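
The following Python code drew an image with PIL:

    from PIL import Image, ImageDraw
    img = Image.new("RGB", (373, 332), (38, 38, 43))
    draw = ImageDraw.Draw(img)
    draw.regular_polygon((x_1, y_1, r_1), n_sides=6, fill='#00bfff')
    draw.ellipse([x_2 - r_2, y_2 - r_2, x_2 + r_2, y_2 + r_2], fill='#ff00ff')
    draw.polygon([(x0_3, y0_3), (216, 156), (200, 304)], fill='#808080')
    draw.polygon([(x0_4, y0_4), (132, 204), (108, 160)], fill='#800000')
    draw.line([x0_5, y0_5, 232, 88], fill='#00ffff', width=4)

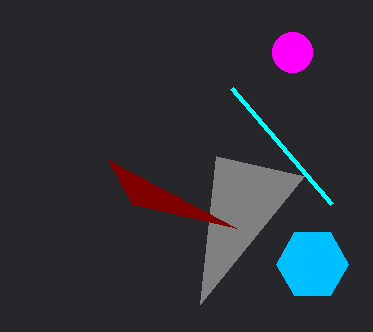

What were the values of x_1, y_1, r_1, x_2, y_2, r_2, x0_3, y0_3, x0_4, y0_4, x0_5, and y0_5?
x_1 = 312, y_1 = 264, r_1 = 36, x_2 = 292, y_2 = 52, r_2 = 20, x0_3 = 304, y0_3 = 176, x0_4 = 236, y0_4 = 228, x0_5 = 332, y0_5 = 204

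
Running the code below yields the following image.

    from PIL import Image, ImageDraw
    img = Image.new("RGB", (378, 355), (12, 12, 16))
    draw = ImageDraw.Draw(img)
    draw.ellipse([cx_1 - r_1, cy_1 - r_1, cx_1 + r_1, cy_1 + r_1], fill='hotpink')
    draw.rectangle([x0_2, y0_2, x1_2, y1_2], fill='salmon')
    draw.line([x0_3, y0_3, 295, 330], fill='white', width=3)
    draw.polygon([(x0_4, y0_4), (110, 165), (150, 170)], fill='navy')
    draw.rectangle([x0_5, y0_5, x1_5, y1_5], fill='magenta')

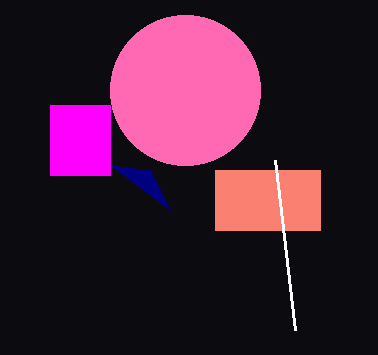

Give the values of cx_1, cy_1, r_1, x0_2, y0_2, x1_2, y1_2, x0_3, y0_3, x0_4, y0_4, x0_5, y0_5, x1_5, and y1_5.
cx_1 = 185; cy_1 = 90; r_1 = 75; x0_2 = 215; y0_2 = 170; x1_2 = 320; y1_2 = 230; x0_3 = 275; y0_3 = 160; x0_4 = 170; y0_4 = 210; x0_5 = 50; y0_5 = 105; x1_5 = 110; y1_5 = 175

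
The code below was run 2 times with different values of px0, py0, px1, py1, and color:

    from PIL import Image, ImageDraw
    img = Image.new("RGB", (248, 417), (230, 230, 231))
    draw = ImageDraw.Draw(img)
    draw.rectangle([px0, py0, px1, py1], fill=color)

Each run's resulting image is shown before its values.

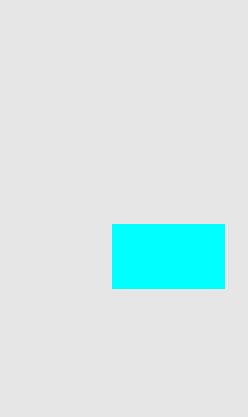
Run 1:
px0 = 112, py0 = 224, px1 = 224, py1 = 288, color = 'cyan'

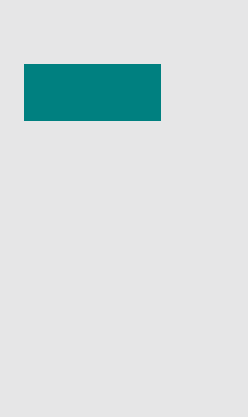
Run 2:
px0 = 24; py0 = 64; px1 = 160; py1 = 120; color = 'teal'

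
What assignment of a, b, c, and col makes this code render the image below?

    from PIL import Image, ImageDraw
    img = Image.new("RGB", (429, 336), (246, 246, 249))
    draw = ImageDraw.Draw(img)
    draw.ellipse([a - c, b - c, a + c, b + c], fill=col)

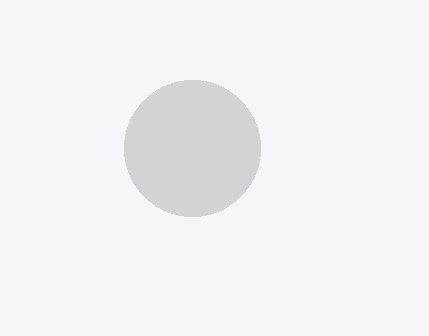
a = 192; b = 148; c = 68; col = 'lightgray'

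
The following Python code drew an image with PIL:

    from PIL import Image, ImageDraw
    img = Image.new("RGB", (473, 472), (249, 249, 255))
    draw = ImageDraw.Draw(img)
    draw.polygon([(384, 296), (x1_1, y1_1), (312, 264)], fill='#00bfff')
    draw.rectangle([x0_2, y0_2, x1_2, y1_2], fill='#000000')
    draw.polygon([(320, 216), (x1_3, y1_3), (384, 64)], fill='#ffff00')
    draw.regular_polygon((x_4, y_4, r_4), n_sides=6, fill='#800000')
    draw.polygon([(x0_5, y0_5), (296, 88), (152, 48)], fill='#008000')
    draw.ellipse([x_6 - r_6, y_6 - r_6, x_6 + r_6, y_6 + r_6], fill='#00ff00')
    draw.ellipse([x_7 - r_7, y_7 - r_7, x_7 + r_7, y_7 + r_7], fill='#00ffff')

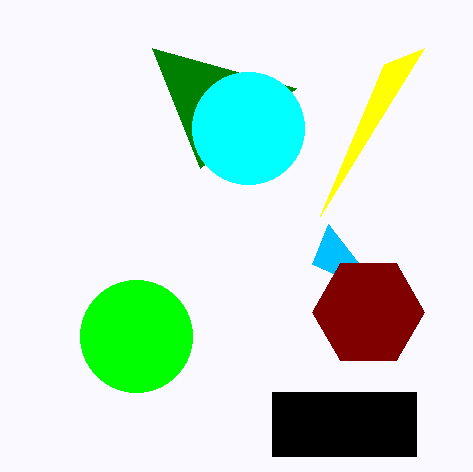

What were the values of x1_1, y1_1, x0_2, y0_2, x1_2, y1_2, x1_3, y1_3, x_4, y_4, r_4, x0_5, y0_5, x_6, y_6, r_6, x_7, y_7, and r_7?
x1_1 = 328, y1_1 = 224, x0_2 = 272, y0_2 = 392, x1_2 = 416, y1_2 = 456, x1_3 = 424, y1_3 = 48, x_4 = 368, y_4 = 312, r_4 = 56, x0_5 = 200, y0_5 = 168, x_6 = 136, y_6 = 336, r_6 = 56, x_7 = 248, y_7 = 128, r_7 = 56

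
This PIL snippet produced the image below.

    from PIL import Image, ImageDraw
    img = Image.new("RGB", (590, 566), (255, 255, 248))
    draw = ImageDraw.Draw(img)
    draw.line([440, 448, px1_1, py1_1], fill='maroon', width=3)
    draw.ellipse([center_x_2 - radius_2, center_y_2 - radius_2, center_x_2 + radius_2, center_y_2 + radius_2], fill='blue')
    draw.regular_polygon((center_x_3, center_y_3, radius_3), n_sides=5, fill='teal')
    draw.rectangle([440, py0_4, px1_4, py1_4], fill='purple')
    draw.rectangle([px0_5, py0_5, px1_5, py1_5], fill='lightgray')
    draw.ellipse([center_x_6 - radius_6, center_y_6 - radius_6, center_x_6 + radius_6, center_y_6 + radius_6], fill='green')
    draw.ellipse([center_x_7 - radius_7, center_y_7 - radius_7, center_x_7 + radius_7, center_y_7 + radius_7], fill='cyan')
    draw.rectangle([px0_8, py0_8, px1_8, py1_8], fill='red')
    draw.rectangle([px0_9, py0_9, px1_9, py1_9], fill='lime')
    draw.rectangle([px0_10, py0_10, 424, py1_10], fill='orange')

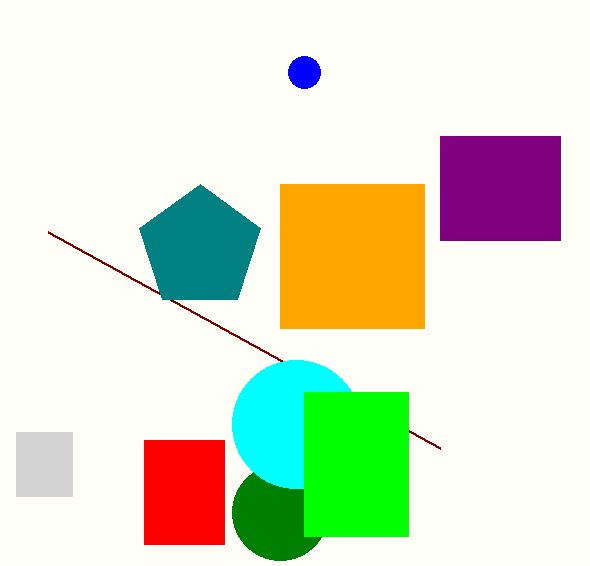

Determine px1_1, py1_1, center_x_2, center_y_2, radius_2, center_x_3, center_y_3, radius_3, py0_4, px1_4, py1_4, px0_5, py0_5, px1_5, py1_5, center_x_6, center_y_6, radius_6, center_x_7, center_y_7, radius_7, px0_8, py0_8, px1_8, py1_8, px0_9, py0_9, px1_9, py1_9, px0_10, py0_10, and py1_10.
px1_1 = 48
py1_1 = 232
center_x_2 = 304
center_y_2 = 72
radius_2 = 16
center_x_3 = 200
center_y_3 = 248
radius_3 = 64
py0_4 = 136
px1_4 = 560
py1_4 = 240
px0_5 = 16
py0_5 = 432
px1_5 = 72
py1_5 = 496
center_x_6 = 280
center_y_6 = 512
radius_6 = 48
center_x_7 = 296
center_y_7 = 424
radius_7 = 64
px0_8 = 144
py0_8 = 440
px1_8 = 224
py1_8 = 544
px0_9 = 304
py0_9 = 392
px1_9 = 408
py1_9 = 536
px0_10 = 280
py0_10 = 184
py1_10 = 328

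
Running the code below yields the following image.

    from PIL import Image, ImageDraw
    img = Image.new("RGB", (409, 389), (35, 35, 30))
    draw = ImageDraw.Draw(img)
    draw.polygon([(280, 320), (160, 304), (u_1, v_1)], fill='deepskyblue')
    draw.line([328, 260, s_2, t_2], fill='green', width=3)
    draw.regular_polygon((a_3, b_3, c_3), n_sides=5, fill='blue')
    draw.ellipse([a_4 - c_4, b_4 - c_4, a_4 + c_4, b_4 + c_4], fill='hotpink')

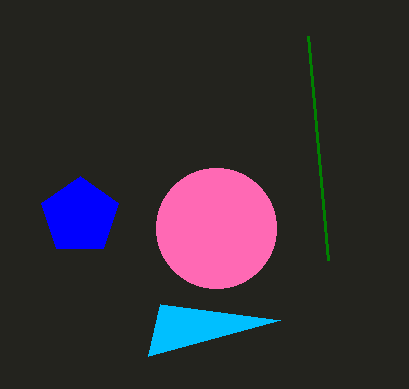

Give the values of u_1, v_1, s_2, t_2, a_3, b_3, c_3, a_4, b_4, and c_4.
u_1 = 148, v_1 = 356, s_2 = 308, t_2 = 36, a_3 = 80, b_3 = 216, c_3 = 40, a_4 = 216, b_4 = 228, c_4 = 60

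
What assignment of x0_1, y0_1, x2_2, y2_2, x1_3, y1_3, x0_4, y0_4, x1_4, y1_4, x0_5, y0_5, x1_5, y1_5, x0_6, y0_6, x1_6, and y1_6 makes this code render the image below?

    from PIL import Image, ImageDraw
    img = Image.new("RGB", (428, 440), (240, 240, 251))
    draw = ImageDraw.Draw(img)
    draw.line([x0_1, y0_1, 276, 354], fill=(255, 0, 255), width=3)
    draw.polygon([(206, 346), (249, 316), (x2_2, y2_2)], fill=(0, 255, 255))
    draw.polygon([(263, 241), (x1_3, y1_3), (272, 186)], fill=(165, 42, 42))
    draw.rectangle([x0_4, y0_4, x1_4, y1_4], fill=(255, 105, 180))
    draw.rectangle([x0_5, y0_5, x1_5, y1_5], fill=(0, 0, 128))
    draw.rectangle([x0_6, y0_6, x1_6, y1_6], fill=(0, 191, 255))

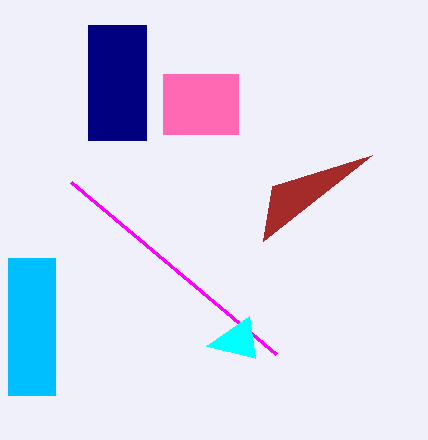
x0_1 = 71; y0_1 = 182; x2_2 = 255; y2_2 = 358; x1_3 = 372; y1_3 = 155; x0_4 = 163; y0_4 = 74; x1_4 = 238; y1_4 = 134; x0_5 = 88; y0_5 = 25; x1_5 = 146; y1_5 = 140; x0_6 = 8; y0_6 = 258; x1_6 = 55; y1_6 = 395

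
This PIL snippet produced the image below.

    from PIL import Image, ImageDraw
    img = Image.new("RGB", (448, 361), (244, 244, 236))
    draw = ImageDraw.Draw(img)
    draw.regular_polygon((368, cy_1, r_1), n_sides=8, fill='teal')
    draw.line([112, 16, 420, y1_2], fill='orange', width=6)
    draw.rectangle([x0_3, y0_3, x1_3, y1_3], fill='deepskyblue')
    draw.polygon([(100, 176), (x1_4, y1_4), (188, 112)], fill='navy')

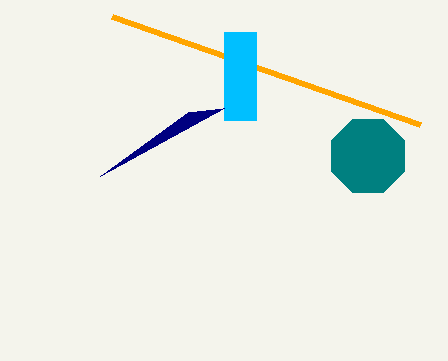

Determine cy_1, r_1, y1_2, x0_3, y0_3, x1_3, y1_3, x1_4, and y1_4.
cy_1 = 156; r_1 = 40; y1_2 = 124; x0_3 = 224; y0_3 = 32; x1_3 = 256; y1_3 = 120; x1_4 = 224; y1_4 = 108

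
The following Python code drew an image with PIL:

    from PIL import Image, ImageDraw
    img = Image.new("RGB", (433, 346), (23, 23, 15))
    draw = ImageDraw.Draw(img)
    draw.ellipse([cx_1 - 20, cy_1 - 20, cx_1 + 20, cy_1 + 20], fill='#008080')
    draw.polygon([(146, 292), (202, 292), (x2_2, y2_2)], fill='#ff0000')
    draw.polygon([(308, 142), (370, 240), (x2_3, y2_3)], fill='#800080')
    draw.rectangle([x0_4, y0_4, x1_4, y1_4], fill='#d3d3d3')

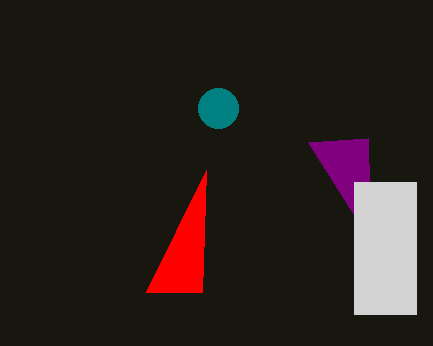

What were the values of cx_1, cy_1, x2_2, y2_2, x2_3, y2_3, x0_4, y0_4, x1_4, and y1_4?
cx_1 = 218, cy_1 = 108, x2_2 = 206, y2_2 = 170, x2_3 = 368, y2_3 = 138, x0_4 = 354, y0_4 = 182, x1_4 = 416, y1_4 = 314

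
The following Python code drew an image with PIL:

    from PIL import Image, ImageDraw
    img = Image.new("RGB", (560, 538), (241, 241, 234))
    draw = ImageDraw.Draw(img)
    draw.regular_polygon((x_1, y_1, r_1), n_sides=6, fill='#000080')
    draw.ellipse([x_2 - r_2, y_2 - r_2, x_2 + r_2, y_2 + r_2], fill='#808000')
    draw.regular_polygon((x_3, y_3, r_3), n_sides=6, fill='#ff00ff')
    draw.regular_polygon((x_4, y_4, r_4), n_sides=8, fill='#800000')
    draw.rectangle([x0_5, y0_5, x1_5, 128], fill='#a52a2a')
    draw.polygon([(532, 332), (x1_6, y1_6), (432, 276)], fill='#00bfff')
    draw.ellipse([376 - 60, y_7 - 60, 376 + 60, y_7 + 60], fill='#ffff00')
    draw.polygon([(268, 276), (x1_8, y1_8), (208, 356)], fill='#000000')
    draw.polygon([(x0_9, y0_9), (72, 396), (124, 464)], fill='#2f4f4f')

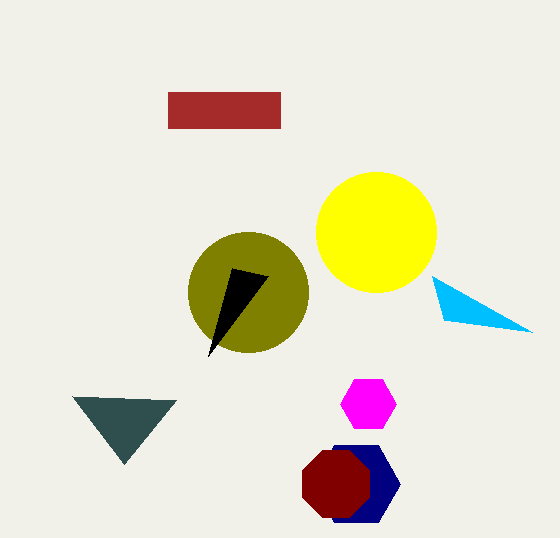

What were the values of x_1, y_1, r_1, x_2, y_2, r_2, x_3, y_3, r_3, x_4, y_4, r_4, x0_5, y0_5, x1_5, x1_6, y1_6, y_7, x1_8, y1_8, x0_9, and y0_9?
x_1 = 356
y_1 = 484
r_1 = 44
x_2 = 248
y_2 = 292
r_2 = 60
x_3 = 368
y_3 = 404
r_3 = 28
x_4 = 336
y_4 = 484
r_4 = 36
x0_5 = 168
y0_5 = 92
x1_5 = 280
x1_6 = 444
y1_6 = 320
y_7 = 232
x1_8 = 232
y1_8 = 268
x0_9 = 176
y0_9 = 400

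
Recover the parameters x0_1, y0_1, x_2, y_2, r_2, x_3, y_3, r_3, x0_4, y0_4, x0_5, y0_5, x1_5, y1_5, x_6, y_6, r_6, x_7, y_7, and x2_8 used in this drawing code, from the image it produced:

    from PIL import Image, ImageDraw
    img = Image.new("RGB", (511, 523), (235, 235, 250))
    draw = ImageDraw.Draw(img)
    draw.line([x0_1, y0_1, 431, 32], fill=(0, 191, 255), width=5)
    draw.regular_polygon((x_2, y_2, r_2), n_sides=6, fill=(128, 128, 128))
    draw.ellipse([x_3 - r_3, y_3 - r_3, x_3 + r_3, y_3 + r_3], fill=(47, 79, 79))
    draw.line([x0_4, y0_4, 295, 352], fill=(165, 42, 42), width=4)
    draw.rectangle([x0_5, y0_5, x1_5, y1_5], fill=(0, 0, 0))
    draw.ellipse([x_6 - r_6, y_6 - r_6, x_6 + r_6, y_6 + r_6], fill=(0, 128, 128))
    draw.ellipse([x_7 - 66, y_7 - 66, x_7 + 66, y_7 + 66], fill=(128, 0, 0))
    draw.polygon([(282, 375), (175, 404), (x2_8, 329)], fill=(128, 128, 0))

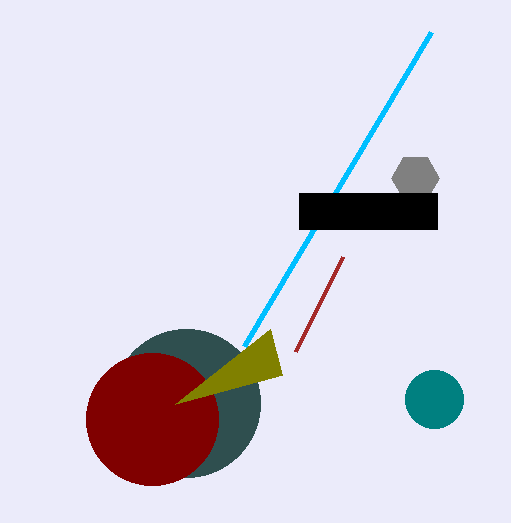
x0_1 = 244
y0_1 = 346
x_2 = 415
y_2 = 178
r_2 = 24
x_3 = 186
y_3 = 403
r_3 = 74
x0_4 = 342
y0_4 = 257
x0_5 = 299
y0_5 = 193
x1_5 = 437
y1_5 = 229
x_6 = 434
y_6 = 399
r_6 = 29
x_7 = 152
y_7 = 419
x2_8 = 270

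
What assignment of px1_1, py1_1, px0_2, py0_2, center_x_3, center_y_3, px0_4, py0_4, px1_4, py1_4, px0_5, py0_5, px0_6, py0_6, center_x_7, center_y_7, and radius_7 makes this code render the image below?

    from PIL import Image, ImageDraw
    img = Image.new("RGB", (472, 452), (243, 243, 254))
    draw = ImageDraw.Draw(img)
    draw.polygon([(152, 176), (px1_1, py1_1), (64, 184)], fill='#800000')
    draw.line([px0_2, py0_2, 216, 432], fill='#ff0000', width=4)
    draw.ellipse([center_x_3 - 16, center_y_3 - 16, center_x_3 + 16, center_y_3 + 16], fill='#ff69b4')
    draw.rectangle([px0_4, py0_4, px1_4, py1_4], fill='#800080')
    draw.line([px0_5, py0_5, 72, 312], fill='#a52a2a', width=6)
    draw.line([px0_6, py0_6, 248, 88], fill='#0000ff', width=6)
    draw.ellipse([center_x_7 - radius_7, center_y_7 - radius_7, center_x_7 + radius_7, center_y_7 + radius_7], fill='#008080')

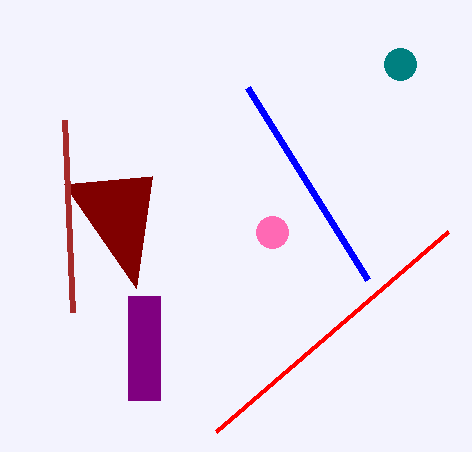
px1_1 = 136
py1_1 = 288
px0_2 = 448
py0_2 = 232
center_x_3 = 272
center_y_3 = 232
px0_4 = 128
py0_4 = 296
px1_4 = 160
py1_4 = 400
px0_5 = 64
py0_5 = 120
px0_6 = 368
py0_6 = 280
center_x_7 = 400
center_y_7 = 64
radius_7 = 16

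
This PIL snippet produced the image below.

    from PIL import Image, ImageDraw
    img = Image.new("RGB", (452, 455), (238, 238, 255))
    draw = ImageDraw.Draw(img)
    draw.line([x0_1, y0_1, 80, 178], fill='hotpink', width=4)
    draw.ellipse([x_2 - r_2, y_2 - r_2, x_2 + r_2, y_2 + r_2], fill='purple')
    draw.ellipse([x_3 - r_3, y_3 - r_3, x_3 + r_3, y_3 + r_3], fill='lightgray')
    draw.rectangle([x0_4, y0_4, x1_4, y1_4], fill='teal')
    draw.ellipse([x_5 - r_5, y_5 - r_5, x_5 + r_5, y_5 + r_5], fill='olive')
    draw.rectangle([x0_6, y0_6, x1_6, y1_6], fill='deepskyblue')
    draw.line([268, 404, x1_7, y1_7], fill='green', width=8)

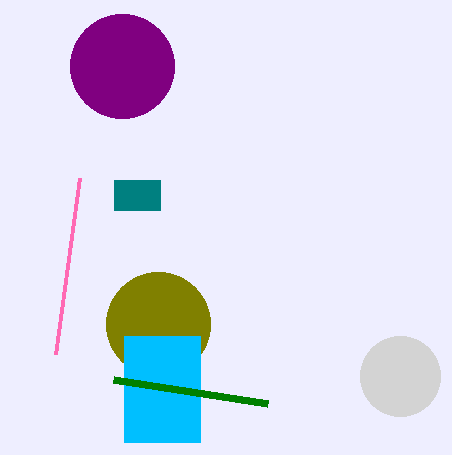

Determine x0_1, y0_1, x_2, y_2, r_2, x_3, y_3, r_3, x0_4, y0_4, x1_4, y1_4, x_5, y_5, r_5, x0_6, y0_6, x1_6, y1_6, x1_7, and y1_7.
x0_1 = 56
y0_1 = 354
x_2 = 122
y_2 = 66
r_2 = 52
x_3 = 400
y_3 = 376
r_3 = 40
x0_4 = 114
y0_4 = 180
x1_4 = 160
y1_4 = 210
x_5 = 158
y_5 = 324
r_5 = 52
x0_6 = 124
y0_6 = 336
x1_6 = 200
y1_6 = 442
x1_7 = 114
y1_7 = 380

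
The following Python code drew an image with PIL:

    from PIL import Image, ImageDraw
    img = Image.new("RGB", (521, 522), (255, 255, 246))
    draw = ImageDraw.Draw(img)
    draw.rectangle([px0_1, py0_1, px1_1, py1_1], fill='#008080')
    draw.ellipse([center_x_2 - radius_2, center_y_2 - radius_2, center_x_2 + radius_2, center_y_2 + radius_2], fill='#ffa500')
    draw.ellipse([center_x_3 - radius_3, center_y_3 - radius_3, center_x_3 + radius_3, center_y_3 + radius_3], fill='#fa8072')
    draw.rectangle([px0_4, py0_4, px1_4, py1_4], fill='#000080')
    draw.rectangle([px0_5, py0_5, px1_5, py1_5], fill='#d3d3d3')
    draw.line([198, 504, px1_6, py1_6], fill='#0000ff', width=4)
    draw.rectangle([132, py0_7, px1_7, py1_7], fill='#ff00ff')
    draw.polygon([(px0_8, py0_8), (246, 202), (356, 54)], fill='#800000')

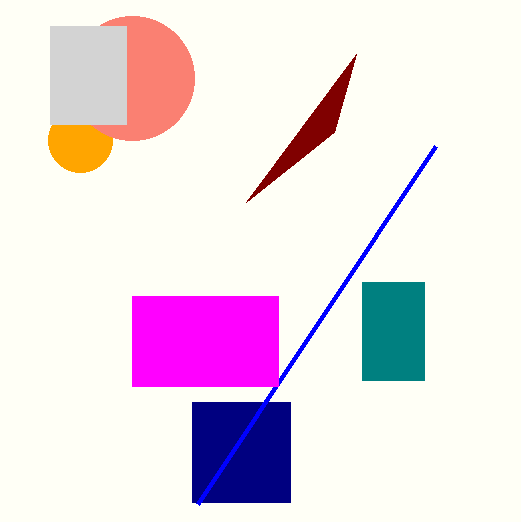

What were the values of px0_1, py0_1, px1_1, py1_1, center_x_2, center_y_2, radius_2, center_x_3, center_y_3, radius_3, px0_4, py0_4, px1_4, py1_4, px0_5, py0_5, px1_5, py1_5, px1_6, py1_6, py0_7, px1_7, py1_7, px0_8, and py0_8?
px0_1 = 362, py0_1 = 282, px1_1 = 424, py1_1 = 380, center_x_2 = 80, center_y_2 = 140, radius_2 = 32, center_x_3 = 132, center_y_3 = 78, radius_3 = 62, px0_4 = 192, py0_4 = 402, px1_4 = 290, py1_4 = 502, px0_5 = 50, py0_5 = 26, px1_5 = 126, py1_5 = 124, px1_6 = 436, py1_6 = 146, py0_7 = 296, px1_7 = 278, py1_7 = 386, px0_8 = 334, py0_8 = 132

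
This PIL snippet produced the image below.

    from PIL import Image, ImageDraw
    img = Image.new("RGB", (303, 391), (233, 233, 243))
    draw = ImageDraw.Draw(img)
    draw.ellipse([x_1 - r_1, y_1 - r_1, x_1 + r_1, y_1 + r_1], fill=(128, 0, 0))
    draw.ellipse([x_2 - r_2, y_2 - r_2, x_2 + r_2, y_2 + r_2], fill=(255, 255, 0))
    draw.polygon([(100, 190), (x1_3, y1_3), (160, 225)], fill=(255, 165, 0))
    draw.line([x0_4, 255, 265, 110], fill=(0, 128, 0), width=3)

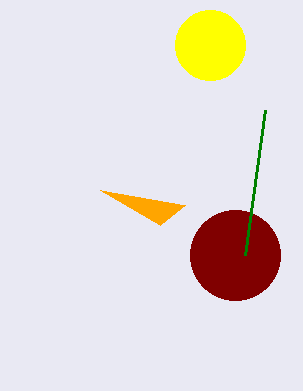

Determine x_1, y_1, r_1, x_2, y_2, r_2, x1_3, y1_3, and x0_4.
x_1 = 235; y_1 = 255; r_1 = 45; x_2 = 210; y_2 = 45; r_2 = 35; x1_3 = 185; y1_3 = 205; x0_4 = 245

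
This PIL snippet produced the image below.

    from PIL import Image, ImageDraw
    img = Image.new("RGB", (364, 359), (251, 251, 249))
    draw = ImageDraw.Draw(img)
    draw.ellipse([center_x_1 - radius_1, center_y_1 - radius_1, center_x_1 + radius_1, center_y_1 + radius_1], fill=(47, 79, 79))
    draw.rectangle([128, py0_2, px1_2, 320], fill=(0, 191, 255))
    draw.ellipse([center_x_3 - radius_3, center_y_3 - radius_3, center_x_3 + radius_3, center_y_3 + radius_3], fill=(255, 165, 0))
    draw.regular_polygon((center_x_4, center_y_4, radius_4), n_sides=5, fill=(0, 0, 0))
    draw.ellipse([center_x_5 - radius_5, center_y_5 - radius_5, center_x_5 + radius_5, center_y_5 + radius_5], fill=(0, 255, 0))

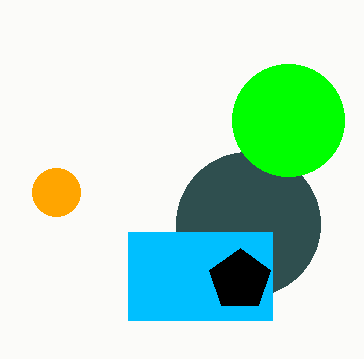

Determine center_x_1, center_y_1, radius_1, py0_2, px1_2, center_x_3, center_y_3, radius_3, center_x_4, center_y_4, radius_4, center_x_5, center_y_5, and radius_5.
center_x_1 = 248, center_y_1 = 224, radius_1 = 72, py0_2 = 232, px1_2 = 272, center_x_3 = 56, center_y_3 = 192, radius_3 = 24, center_x_4 = 240, center_y_4 = 280, radius_4 = 32, center_x_5 = 288, center_y_5 = 120, radius_5 = 56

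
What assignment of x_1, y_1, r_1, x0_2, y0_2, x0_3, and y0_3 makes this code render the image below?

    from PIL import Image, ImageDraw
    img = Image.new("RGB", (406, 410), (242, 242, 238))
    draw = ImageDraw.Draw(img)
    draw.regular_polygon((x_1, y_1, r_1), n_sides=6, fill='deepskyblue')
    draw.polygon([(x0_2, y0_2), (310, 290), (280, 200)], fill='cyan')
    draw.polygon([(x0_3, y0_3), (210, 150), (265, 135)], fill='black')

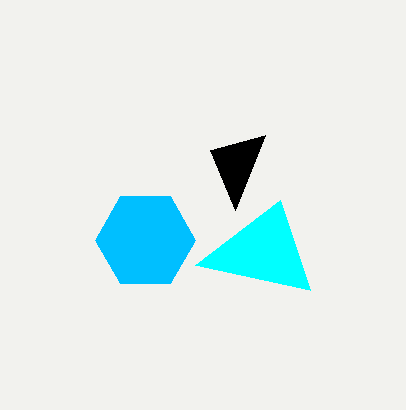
x_1 = 145; y_1 = 240; r_1 = 50; x0_2 = 195; y0_2 = 265; x0_3 = 235; y0_3 = 210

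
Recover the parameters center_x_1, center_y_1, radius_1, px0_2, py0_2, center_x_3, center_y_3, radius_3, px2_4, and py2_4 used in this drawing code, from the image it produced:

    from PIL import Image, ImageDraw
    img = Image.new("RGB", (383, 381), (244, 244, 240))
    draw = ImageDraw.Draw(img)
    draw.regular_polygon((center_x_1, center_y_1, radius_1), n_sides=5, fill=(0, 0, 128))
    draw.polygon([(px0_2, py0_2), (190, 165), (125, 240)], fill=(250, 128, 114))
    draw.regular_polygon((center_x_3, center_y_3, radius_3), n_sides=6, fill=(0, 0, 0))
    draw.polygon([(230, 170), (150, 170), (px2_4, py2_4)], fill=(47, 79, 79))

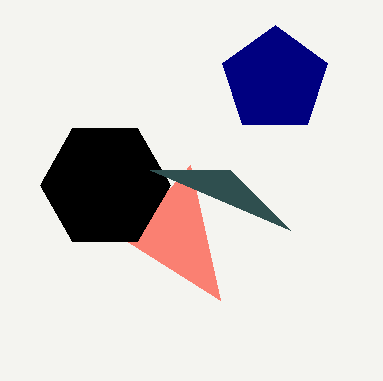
center_x_1 = 275
center_y_1 = 80
radius_1 = 55
px0_2 = 220
py0_2 = 300
center_x_3 = 105
center_y_3 = 185
radius_3 = 65
px2_4 = 290
py2_4 = 230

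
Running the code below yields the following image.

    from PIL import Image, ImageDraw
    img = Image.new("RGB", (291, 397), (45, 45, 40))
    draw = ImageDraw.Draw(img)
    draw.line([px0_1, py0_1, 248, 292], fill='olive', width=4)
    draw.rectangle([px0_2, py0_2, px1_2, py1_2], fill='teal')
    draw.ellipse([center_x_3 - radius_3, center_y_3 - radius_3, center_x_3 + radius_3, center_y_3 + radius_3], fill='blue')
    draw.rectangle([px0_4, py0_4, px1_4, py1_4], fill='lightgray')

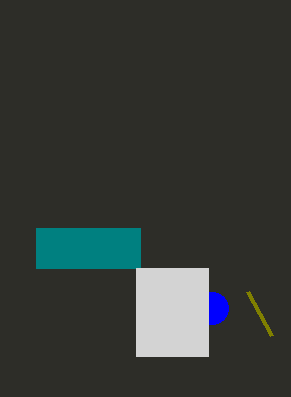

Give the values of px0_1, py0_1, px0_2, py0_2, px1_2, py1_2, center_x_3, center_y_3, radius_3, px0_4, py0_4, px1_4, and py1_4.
px0_1 = 272, py0_1 = 336, px0_2 = 36, py0_2 = 228, px1_2 = 140, py1_2 = 268, center_x_3 = 212, center_y_3 = 308, radius_3 = 16, px0_4 = 136, py0_4 = 268, px1_4 = 208, py1_4 = 356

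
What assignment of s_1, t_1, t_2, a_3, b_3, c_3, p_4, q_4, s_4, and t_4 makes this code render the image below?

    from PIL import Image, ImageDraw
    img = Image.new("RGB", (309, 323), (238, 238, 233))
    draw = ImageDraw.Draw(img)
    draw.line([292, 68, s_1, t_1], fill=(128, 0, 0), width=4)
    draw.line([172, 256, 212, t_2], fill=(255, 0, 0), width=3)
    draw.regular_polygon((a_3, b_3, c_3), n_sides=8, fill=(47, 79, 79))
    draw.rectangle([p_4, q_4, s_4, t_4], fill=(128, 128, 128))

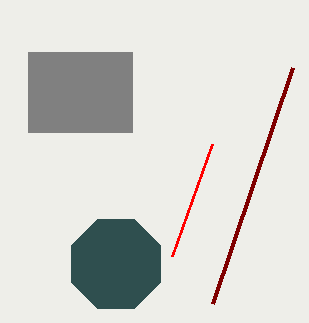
s_1 = 212
t_1 = 304
t_2 = 144
a_3 = 116
b_3 = 264
c_3 = 48
p_4 = 28
q_4 = 52
s_4 = 132
t_4 = 132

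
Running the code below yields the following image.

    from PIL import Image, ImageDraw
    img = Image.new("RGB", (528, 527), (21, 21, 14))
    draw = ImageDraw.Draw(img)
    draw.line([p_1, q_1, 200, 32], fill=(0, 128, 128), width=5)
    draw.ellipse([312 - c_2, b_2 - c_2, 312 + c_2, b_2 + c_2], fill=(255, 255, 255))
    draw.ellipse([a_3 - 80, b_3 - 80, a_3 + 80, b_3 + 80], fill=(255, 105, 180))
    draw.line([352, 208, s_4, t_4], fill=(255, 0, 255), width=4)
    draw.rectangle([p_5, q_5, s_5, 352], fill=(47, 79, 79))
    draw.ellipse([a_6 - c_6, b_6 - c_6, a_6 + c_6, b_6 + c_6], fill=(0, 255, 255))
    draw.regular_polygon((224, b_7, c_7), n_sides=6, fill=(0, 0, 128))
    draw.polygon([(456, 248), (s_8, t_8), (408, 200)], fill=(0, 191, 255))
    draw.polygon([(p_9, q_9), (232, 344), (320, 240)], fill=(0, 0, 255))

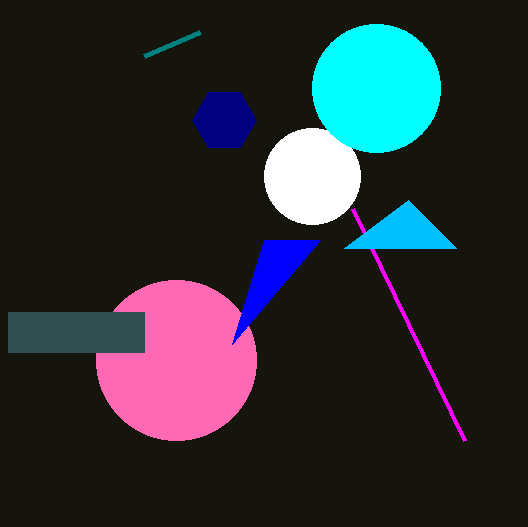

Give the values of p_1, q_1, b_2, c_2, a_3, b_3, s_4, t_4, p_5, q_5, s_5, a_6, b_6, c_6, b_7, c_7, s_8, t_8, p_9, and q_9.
p_1 = 144
q_1 = 56
b_2 = 176
c_2 = 48
a_3 = 176
b_3 = 360
s_4 = 464
t_4 = 440
p_5 = 8
q_5 = 312
s_5 = 144
a_6 = 376
b_6 = 88
c_6 = 64
b_7 = 120
c_7 = 32
s_8 = 344
t_8 = 248
p_9 = 264
q_9 = 240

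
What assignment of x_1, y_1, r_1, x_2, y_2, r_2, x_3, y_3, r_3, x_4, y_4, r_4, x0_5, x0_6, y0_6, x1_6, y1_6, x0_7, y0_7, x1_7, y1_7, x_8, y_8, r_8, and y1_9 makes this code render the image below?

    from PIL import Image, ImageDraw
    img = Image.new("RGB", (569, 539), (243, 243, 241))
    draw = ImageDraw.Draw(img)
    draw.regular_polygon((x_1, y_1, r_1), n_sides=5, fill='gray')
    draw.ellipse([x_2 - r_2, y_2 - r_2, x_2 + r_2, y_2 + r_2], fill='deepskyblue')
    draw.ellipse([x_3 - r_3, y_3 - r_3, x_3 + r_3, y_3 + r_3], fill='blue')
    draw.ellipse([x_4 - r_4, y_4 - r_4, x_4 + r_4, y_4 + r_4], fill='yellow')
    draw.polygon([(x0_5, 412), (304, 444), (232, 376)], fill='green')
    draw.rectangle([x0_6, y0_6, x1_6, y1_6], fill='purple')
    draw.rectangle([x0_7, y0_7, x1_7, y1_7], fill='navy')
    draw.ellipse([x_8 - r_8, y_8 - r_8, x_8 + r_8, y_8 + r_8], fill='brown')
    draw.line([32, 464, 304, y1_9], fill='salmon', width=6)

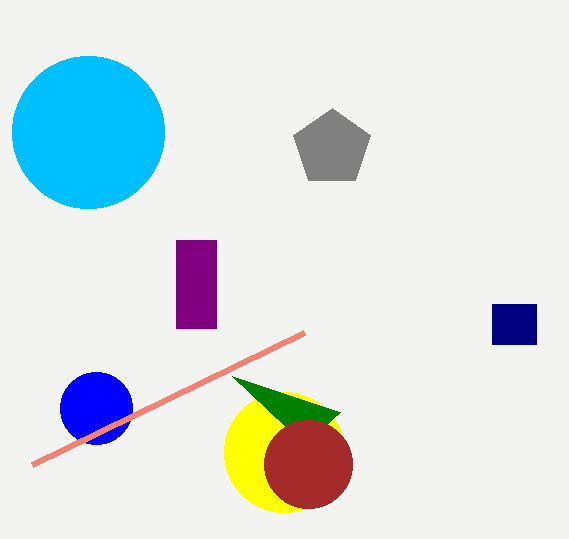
x_1 = 332, y_1 = 148, r_1 = 40, x_2 = 88, y_2 = 132, r_2 = 76, x_3 = 96, y_3 = 408, r_3 = 36, x_4 = 284, y_4 = 452, r_4 = 60, x0_5 = 340, x0_6 = 176, y0_6 = 240, x1_6 = 216, y1_6 = 328, x0_7 = 492, y0_7 = 304, x1_7 = 536, y1_7 = 344, x_8 = 308, y_8 = 464, r_8 = 44, y1_9 = 332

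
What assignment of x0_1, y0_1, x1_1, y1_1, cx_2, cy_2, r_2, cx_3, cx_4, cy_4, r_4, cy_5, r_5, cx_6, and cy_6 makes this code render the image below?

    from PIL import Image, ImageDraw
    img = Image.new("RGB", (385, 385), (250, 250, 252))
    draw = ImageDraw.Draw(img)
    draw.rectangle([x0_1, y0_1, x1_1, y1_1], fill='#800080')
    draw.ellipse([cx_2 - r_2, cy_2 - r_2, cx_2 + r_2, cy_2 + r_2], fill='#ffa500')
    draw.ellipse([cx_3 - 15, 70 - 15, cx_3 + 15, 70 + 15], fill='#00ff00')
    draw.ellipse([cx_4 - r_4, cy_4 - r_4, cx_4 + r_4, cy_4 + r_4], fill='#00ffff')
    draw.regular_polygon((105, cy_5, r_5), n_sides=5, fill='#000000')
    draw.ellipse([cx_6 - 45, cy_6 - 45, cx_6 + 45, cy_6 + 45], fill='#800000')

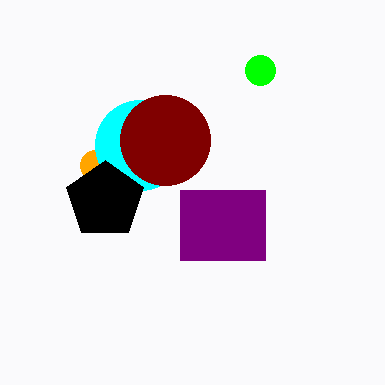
x0_1 = 180, y0_1 = 190, x1_1 = 265, y1_1 = 260, cx_2 = 95, cy_2 = 165, r_2 = 15, cx_3 = 260, cx_4 = 140, cy_4 = 145, r_4 = 45, cy_5 = 200, r_5 = 40, cx_6 = 165, cy_6 = 140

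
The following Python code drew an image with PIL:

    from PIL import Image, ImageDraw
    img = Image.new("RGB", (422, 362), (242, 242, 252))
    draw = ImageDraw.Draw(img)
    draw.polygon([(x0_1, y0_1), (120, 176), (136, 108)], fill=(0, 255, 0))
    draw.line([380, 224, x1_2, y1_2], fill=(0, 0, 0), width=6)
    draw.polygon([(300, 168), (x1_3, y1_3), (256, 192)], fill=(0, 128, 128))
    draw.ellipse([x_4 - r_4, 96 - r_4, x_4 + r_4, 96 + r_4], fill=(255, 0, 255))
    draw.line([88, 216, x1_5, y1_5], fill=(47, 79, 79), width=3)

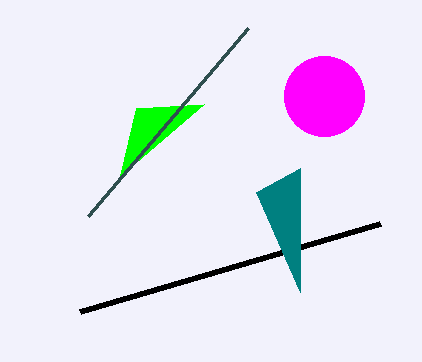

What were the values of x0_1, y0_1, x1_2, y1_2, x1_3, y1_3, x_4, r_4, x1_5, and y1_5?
x0_1 = 204, y0_1 = 104, x1_2 = 80, y1_2 = 312, x1_3 = 300, y1_3 = 292, x_4 = 324, r_4 = 40, x1_5 = 248, y1_5 = 28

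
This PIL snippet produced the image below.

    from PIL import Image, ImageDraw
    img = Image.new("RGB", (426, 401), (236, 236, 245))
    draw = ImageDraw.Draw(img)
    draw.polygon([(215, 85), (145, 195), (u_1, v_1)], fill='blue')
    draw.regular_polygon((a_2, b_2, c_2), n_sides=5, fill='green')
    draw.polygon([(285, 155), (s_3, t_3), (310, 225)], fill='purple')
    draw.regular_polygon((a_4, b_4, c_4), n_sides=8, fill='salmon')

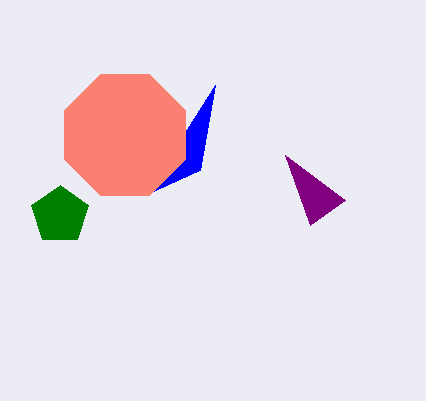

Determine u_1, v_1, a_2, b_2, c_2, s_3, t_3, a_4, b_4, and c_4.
u_1 = 200, v_1 = 170, a_2 = 60, b_2 = 215, c_2 = 30, s_3 = 345, t_3 = 200, a_4 = 125, b_4 = 135, c_4 = 65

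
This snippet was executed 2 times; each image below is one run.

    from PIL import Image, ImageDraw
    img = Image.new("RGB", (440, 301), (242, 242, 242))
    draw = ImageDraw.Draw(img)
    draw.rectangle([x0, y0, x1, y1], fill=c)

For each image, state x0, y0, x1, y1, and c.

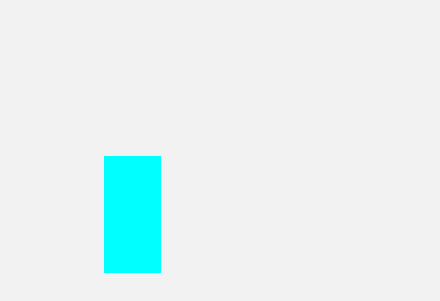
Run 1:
x0 = 104, y0 = 156, x1 = 160, y1 = 272, c = 'cyan'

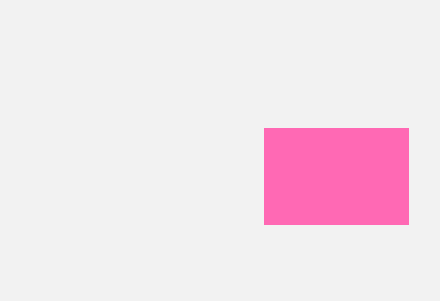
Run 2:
x0 = 264; y0 = 128; x1 = 408; y1 = 224; c = 'hotpink'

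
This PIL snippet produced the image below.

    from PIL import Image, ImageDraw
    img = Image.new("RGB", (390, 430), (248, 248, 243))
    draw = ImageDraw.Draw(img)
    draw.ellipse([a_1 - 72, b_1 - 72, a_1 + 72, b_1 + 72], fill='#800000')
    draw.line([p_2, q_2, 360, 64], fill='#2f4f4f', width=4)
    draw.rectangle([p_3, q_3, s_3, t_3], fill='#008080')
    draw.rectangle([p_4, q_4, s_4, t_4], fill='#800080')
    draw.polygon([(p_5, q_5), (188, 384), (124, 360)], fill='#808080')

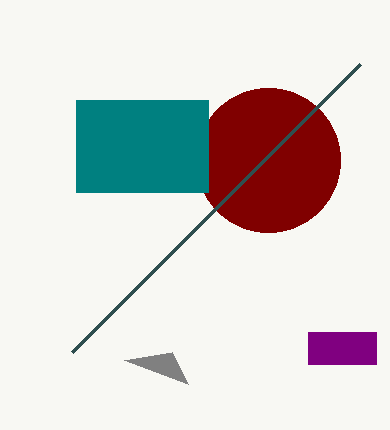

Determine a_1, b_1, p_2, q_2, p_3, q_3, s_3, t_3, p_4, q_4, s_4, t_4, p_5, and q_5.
a_1 = 268; b_1 = 160; p_2 = 72; q_2 = 352; p_3 = 76; q_3 = 100; s_3 = 208; t_3 = 192; p_4 = 308; q_4 = 332; s_4 = 376; t_4 = 364; p_5 = 172; q_5 = 352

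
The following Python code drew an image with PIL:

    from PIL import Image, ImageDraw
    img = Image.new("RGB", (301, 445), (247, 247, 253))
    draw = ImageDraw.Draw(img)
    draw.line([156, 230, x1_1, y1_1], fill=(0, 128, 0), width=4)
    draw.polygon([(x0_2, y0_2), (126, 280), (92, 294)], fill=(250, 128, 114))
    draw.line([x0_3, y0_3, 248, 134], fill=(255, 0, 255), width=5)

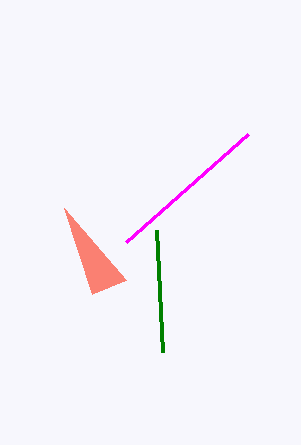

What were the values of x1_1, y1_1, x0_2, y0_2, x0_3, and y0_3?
x1_1 = 162; y1_1 = 352; x0_2 = 64; y0_2 = 208; x0_3 = 126; y0_3 = 242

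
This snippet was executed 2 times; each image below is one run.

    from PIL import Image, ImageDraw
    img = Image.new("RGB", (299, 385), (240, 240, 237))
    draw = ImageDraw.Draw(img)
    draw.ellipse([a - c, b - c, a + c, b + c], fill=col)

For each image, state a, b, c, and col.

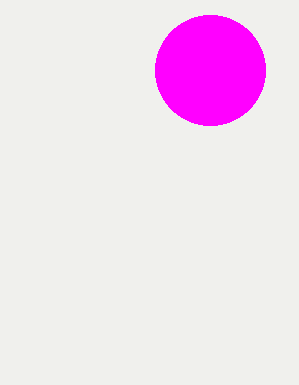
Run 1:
a = 210, b = 70, c = 55, col = 'magenta'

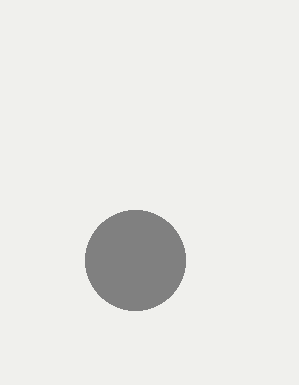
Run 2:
a = 135
b = 260
c = 50
col = 'gray'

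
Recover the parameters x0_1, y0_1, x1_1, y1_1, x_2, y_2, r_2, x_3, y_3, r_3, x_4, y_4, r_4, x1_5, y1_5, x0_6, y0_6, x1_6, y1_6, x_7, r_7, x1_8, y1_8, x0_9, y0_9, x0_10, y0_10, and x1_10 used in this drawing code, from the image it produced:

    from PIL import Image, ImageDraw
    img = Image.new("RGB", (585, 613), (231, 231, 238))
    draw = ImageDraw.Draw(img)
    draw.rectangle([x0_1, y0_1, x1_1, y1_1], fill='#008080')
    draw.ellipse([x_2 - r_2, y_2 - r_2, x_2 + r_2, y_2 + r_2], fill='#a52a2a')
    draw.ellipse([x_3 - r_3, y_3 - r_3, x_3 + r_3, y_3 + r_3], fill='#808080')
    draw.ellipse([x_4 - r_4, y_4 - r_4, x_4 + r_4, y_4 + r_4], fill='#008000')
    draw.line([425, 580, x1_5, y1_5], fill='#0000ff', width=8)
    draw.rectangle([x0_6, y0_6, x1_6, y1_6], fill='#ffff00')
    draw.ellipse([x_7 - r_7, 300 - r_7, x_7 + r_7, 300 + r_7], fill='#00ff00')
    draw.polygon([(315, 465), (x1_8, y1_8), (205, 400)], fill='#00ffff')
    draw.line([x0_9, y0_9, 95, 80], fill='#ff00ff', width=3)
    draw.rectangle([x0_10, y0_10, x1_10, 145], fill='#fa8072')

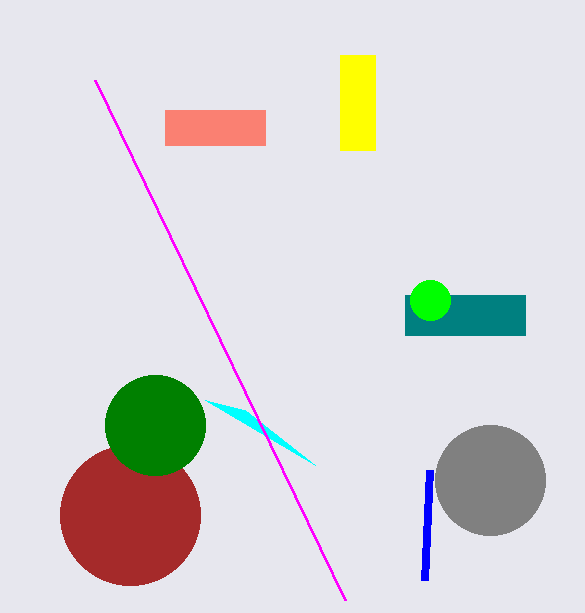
x0_1 = 405; y0_1 = 295; x1_1 = 525; y1_1 = 335; x_2 = 130; y_2 = 515; r_2 = 70; x_3 = 490; y_3 = 480; r_3 = 55; x_4 = 155; y_4 = 425; r_4 = 50; x1_5 = 430; y1_5 = 470; x0_6 = 340; y0_6 = 55; x1_6 = 375; y1_6 = 150; x_7 = 430; r_7 = 20; x1_8 = 245; y1_8 = 410; x0_9 = 345; y0_9 = 600; x0_10 = 165; y0_10 = 110; x1_10 = 265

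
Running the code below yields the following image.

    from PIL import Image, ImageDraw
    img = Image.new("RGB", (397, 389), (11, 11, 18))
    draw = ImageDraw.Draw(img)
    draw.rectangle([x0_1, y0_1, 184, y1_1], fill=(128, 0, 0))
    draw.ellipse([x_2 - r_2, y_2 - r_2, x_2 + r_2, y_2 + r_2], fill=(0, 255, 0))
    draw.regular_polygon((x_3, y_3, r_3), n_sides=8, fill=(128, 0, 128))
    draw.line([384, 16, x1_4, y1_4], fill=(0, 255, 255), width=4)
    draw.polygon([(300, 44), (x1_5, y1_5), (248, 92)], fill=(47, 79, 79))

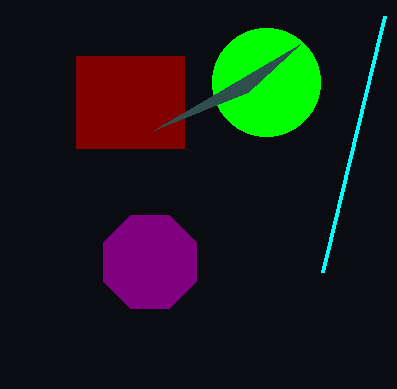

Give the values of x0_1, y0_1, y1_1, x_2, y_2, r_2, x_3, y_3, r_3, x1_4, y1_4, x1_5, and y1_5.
x0_1 = 76, y0_1 = 56, y1_1 = 148, x_2 = 266, y_2 = 82, r_2 = 54, x_3 = 150, y_3 = 262, r_3 = 50, x1_4 = 322, y1_4 = 272, x1_5 = 154, y1_5 = 130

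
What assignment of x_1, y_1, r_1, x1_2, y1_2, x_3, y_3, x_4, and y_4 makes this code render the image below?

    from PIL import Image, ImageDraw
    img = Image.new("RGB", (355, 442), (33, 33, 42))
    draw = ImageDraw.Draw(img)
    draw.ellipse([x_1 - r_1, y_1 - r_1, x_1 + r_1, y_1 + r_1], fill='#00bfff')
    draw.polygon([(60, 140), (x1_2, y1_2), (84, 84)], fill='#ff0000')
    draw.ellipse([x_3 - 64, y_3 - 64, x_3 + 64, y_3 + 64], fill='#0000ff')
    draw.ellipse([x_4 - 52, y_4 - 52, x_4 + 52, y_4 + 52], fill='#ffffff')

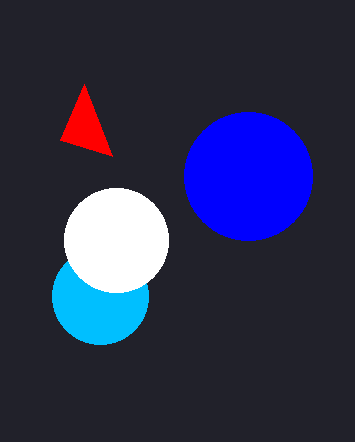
x_1 = 100, y_1 = 296, r_1 = 48, x1_2 = 112, y1_2 = 156, x_3 = 248, y_3 = 176, x_4 = 116, y_4 = 240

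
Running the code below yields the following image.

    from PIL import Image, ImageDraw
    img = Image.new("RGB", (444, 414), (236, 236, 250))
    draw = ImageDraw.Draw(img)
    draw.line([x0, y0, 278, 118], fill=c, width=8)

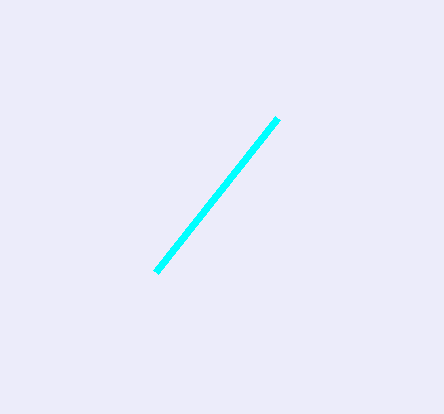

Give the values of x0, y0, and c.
x0 = 156; y0 = 272; c = 'cyan'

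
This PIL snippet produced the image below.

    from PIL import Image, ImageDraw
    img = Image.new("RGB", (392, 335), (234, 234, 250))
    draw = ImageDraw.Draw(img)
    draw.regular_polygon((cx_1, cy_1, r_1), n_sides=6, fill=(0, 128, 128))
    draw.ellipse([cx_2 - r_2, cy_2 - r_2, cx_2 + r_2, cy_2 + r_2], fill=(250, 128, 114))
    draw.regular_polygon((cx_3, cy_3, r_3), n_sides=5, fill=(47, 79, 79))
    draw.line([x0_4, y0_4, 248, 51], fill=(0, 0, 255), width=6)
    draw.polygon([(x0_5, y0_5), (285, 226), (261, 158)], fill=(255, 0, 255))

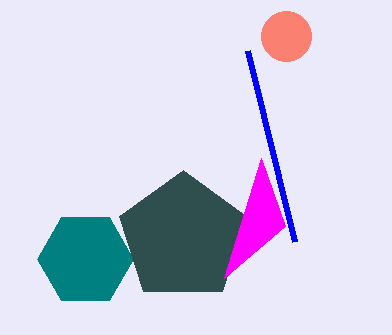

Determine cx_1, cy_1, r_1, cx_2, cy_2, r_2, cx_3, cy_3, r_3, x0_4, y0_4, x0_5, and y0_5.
cx_1 = 85; cy_1 = 259; r_1 = 48; cx_2 = 286; cy_2 = 36; r_2 = 25; cx_3 = 183; cy_3 = 237; r_3 = 67; x0_4 = 295; y0_4 = 242; x0_5 = 224; y0_5 = 278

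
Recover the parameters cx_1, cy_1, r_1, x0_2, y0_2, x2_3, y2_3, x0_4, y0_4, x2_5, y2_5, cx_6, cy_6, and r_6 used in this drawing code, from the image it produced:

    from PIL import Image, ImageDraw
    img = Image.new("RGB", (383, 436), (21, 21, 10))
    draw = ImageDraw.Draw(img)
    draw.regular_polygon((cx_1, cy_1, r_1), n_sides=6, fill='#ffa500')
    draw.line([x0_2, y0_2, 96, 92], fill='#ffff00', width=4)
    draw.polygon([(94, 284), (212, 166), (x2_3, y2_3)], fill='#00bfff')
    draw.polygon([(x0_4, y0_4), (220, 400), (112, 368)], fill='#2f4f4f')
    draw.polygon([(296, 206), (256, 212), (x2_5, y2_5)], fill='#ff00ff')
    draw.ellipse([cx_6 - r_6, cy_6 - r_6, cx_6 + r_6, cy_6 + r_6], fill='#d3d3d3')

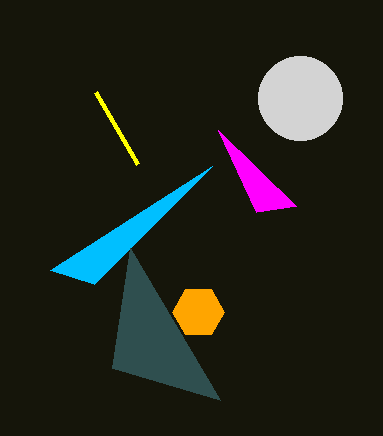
cx_1 = 198; cy_1 = 312; r_1 = 26; x0_2 = 138; y0_2 = 164; x2_3 = 50; y2_3 = 270; x0_4 = 130; y0_4 = 248; x2_5 = 218; y2_5 = 130; cx_6 = 300; cy_6 = 98; r_6 = 42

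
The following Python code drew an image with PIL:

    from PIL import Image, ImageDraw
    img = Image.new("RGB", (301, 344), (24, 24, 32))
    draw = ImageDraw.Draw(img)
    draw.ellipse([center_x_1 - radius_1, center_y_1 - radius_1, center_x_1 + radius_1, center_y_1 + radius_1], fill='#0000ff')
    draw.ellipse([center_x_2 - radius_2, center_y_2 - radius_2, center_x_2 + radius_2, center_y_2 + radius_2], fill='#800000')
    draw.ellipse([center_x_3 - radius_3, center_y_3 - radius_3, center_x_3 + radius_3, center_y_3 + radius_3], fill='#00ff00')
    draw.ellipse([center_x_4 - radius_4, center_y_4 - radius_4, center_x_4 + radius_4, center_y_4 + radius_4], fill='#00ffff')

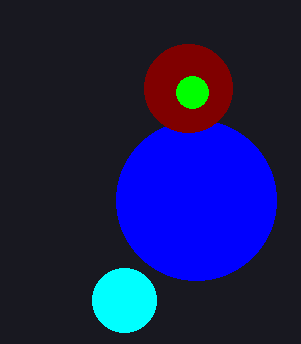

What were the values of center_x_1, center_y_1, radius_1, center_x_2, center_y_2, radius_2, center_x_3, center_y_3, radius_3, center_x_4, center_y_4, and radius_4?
center_x_1 = 196, center_y_1 = 200, radius_1 = 80, center_x_2 = 188, center_y_2 = 88, radius_2 = 44, center_x_3 = 192, center_y_3 = 92, radius_3 = 16, center_x_4 = 124, center_y_4 = 300, radius_4 = 32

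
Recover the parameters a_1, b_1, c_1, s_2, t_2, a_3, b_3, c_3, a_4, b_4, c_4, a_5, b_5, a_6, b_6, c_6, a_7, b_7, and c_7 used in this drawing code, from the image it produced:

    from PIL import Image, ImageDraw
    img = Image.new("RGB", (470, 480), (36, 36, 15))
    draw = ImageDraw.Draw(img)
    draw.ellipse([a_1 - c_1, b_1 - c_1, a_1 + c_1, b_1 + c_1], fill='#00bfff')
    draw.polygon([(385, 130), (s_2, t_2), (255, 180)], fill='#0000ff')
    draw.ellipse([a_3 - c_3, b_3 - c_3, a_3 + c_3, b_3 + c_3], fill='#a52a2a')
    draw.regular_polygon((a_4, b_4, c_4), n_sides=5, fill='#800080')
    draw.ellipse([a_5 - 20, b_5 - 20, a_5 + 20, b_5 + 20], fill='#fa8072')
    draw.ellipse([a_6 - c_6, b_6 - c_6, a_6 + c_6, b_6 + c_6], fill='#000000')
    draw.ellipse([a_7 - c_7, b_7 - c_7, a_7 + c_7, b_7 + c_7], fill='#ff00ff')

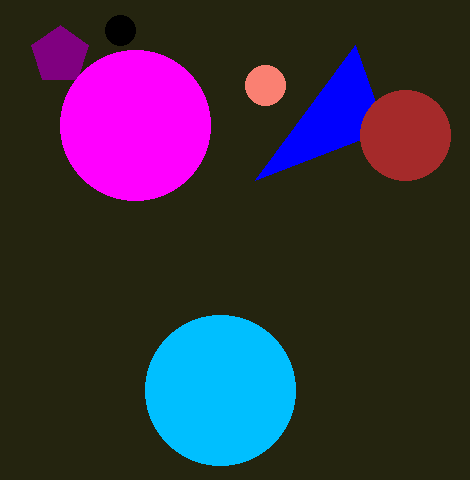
a_1 = 220
b_1 = 390
c_1 = 75
s_2 = 355
t_2 = 45
a_3 = 405
b_3 = 135
c_3 = 45
a_4 = 60
b_4 = 55
c_4 = 30
a_5 = 265
b_5 = 85
a_6 = 120
b_6 = 30
c_6 = 15
a_7 = 135
b_7 = 125
c_7 = 75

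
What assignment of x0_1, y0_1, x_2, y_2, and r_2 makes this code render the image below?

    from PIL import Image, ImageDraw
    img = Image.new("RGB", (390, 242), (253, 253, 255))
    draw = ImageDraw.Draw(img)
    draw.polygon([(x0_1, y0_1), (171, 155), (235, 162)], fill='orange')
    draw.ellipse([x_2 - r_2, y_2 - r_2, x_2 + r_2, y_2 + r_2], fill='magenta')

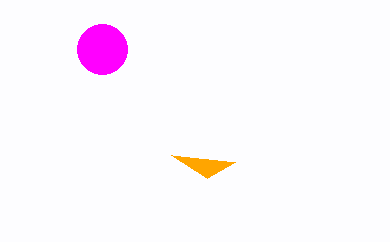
x0_1 = 207; y0_1 = 178; x_2 = 102; y_2 = 49; r_2 = 25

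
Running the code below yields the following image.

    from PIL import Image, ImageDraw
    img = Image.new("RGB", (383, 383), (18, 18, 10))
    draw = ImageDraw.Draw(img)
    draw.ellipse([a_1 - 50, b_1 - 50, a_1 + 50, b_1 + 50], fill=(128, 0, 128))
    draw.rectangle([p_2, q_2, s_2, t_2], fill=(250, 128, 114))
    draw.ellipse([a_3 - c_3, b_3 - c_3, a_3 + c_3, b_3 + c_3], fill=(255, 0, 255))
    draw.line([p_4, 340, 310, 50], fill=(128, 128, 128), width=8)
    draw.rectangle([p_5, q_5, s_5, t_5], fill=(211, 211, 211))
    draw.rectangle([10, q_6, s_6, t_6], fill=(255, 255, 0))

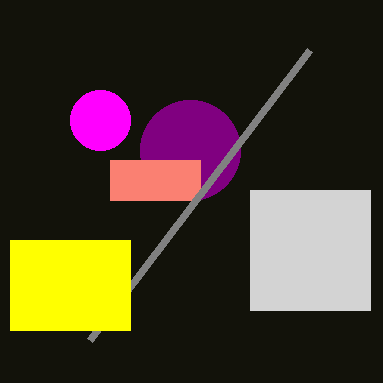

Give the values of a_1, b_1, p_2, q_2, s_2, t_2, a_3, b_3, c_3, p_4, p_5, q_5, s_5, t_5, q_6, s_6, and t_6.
a_1 = 190
b_1 = 150
p_2 = 110
q_2 = 160
s_2 = 200
t_2 = 200
a_3 = 100
b_3 = 120
c_3 = 30
p_4 = 90
p_5 = 250
q_5 = 190
s_5 = 370
t_5 = 310
q_6 = 240
s_6 = 130
t_6 = 330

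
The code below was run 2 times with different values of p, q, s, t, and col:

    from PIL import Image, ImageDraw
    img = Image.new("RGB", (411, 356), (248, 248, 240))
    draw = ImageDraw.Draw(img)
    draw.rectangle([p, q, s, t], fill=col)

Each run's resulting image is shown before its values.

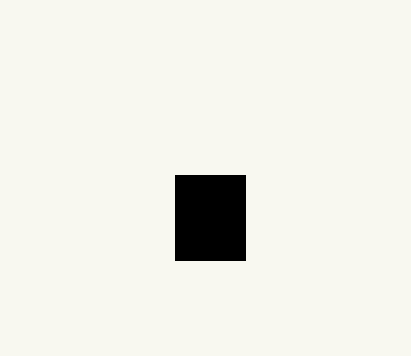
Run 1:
p = 175, q = 175, s = 245, t = 260, col = 'black'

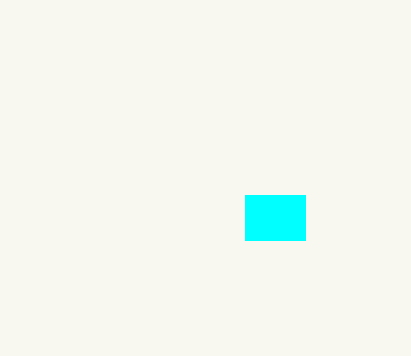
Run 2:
p = 245, q = 195, s = 305, t = 240, col = 'cyan'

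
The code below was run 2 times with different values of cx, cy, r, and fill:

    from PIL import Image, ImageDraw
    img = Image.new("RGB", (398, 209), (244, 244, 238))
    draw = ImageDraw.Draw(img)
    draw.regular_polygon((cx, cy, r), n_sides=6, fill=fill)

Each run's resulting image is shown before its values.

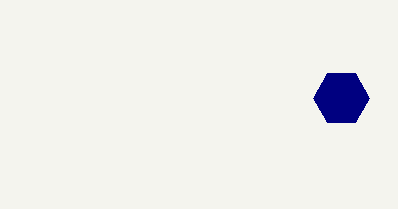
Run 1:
cx = 341, cy = 98, r = 28, fill = 'navy'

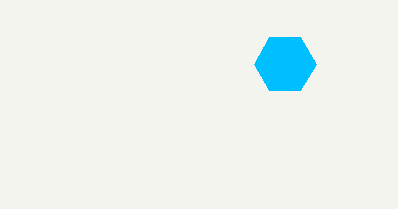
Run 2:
cx = 285; cy = 64; r = 31; fill = 'deepskyblue'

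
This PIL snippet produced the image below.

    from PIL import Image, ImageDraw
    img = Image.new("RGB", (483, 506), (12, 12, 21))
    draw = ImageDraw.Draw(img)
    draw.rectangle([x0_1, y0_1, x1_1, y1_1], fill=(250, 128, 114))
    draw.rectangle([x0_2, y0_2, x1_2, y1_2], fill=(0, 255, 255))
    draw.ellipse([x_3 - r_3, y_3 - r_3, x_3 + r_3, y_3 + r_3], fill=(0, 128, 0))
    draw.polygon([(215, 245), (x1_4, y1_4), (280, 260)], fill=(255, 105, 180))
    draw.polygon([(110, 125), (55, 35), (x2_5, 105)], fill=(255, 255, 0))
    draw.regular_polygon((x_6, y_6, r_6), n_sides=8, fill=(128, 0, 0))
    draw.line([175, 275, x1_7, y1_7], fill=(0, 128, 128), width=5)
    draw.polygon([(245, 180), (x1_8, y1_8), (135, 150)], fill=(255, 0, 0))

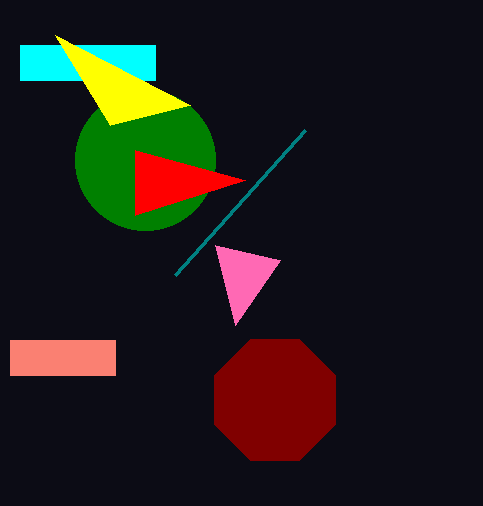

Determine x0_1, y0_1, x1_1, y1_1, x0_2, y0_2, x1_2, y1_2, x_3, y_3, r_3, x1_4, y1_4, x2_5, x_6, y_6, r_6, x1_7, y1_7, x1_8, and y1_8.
x0_1 = 10
y0_1 = 340
x1_1 = 115
y1_1 = 375
x0_2 = 20
y0_2 = 45
x1_2 = 155
y1_2 = 80
x_3 = 145
y_3 = 160
r_3 = 70
x1_4 = 235
y1_4 = 325
x2_5 = 190
x_6 = 275
y_6 = 400
r_6 = 65
x1_7 = 305
y1_7 = 130
x1_8 = 135
y1_8 = 215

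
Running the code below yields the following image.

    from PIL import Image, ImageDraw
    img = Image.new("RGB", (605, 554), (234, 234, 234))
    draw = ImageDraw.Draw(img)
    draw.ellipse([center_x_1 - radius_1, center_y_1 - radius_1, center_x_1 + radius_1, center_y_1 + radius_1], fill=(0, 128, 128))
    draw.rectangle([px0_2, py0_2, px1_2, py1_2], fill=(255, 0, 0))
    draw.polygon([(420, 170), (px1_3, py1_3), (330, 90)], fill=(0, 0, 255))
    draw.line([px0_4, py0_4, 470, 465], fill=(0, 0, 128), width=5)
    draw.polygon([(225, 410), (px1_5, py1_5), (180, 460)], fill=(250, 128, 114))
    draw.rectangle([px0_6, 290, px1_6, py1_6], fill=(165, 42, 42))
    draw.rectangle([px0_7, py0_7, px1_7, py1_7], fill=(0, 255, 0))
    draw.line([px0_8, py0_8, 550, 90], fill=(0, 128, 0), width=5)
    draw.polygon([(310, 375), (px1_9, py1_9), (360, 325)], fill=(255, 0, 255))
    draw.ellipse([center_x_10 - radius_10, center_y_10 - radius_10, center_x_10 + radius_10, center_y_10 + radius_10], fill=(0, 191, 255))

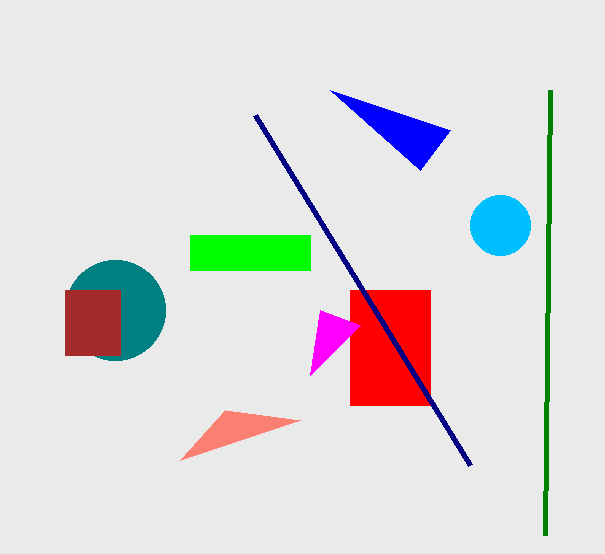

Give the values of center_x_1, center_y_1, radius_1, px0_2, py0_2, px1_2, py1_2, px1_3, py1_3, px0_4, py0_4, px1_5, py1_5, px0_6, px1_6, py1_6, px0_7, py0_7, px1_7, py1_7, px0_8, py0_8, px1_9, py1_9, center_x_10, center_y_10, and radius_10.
center_x_1 = 115
center_y_1 = 310
radius_1 = 50
px0_2 = 350
py0_2 = 290
px1_2 = 430
py1_2 = 405
px1_3 = 450
py1_3 = 130
px0_4 = 255
py0_4 = 115
px1_5 = 300
py1_5 = 420
px0_6 = 65
px1_6 = 120
py1_6 = 355
px0_7 = 190
py0_7 = 235
px1_7 = 310
py1_7 = 270
px0_8 = 545
py0_8 = 535
px1_9 = 320
py1_9 = 310
center_x_10 = 500
center_y_10 = 225
radius_10 = 30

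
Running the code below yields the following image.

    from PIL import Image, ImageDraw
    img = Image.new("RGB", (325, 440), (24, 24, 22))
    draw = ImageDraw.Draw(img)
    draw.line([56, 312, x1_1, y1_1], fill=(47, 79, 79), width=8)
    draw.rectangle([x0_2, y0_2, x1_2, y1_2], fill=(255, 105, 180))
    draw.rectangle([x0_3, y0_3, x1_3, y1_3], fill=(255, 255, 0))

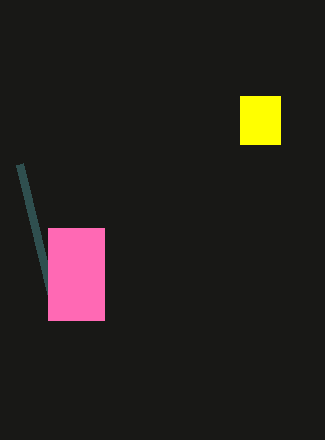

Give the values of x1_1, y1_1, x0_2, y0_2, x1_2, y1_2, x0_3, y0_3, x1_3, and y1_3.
x1_1 = 20, y1_1 = 164, x0_2 = 48, y0_2 = 228, x1_2 = 104, y1_2 = 320, x0_3 = 240, y0_3 = 96, x1_3 = 280, y1_3 = 144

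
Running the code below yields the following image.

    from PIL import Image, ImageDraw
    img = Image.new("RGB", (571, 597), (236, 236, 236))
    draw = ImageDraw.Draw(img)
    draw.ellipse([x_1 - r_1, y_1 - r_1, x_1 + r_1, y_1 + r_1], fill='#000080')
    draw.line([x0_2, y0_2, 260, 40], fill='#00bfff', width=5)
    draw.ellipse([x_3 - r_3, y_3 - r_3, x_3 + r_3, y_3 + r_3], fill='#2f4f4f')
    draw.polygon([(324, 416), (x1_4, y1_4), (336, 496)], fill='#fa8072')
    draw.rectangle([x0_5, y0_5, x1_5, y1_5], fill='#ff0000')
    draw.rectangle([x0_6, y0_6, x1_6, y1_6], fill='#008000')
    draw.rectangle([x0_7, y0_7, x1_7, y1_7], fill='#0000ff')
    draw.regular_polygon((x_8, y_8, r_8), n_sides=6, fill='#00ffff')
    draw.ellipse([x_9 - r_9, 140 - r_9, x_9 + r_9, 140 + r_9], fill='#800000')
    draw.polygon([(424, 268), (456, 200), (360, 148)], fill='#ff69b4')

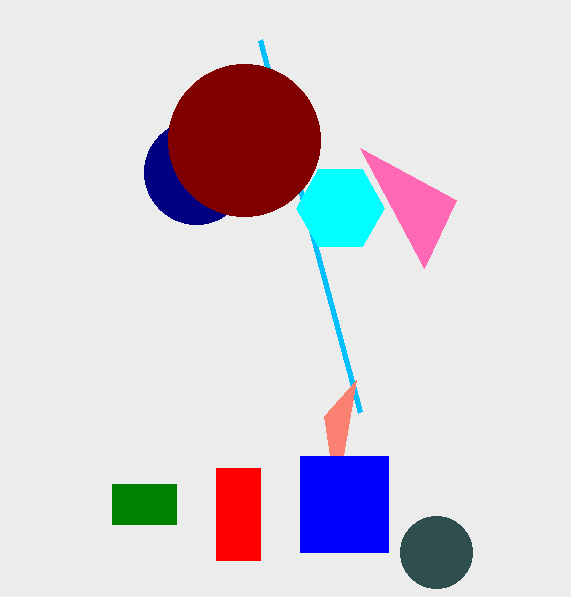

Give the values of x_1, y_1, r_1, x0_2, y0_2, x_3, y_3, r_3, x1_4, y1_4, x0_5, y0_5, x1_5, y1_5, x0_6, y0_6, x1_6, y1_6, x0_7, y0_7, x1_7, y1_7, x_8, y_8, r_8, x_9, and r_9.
x_1 = 196, y_1 = 172, r_1 = 52, x0_2 = 360, y0_2 = 412, x_3 = 436, y_3 = 552, r_3 = 36, x1_4 = 356, y1_4 = 380, x0_5 = 216, y0_5 = 468, x1_5 = 260, y1_5 = 560, x0_6 = 112, y0_6 = 484, x1_6 = 176, y1_6 = 524, x0_7 = 300, y0_7 = 456, x1_7 = 388, y1_7 = 552, x_8 = 340, y_8 = 208, r_8 = 44, x_9 = 244, r_9 = 76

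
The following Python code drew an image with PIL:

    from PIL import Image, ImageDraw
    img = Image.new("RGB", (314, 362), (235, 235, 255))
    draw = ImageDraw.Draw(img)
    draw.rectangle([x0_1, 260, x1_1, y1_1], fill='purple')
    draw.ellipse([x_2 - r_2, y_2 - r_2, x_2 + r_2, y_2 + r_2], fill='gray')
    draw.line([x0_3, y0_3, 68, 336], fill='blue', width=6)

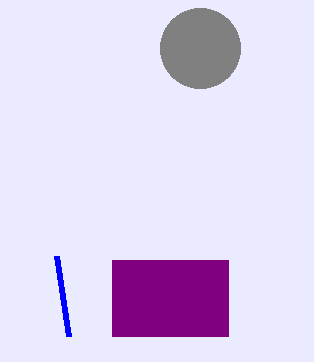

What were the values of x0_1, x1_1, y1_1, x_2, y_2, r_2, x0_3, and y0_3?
x0_1 = 112
x1_1 = 228
y1_1 = 336
x_2 = 200
y_2 = 48
r_2 = 40
x0_3 = 56
y0_3 = 256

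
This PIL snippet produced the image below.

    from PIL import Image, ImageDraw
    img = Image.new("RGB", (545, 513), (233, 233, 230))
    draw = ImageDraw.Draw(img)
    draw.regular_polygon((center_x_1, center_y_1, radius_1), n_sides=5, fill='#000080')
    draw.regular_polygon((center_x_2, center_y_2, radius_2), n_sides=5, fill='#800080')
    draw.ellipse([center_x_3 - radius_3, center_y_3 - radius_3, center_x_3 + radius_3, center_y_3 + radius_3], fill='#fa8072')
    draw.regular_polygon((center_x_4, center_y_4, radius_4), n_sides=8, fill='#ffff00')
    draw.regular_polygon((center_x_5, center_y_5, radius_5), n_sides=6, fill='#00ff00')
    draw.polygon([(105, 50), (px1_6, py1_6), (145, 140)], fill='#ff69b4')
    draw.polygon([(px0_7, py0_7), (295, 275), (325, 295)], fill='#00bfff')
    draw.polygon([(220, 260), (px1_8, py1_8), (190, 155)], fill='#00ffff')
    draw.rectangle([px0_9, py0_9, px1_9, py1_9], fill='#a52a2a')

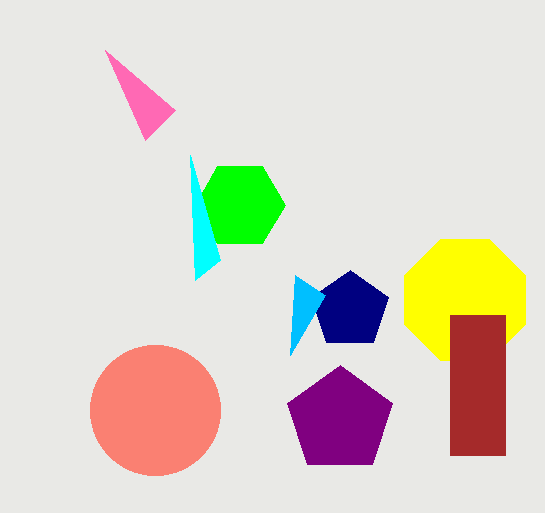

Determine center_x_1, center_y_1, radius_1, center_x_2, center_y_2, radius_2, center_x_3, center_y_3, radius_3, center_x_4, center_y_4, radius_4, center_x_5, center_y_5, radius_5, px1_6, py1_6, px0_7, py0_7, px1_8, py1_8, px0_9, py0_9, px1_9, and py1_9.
center_x_1 = 350
center_y_1 = 310
radius_1 = 40
center_x_2 = 340
center_y_2 = 420
radius_2 = 55
center_x_3 = 155
center_y_3 = 410
radius_3 = 65
center_x_4 = 465
center_y_4 = 300
radius_4 = 65
center_x_5 = 240
center_y_5 = 205
radius_5 = 45
px1_6 = 175
py1_6 = 110
px0_7 = 290
py0_7 = 355
px1_8 = 195
py1_8 = 280
px0_9 = 450
py0_9 = 315
px1_9 = 505
py1_9 = 455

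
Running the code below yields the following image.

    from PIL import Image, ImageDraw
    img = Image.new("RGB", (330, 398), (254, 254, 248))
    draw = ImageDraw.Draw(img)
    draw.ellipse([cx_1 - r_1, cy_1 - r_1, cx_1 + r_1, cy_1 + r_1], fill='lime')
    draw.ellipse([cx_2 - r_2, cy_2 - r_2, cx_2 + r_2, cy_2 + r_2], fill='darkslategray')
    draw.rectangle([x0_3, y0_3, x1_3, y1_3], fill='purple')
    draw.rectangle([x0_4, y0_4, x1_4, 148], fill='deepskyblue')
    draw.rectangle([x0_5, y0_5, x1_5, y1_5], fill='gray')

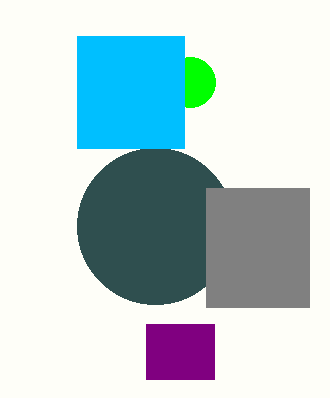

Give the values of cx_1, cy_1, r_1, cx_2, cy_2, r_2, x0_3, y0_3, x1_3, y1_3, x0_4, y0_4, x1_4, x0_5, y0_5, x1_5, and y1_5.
cx_1 = 190
cy_1 = 82
r_1 = 25
cx_2 = 155
cy_2 = 226
r_2 = 78
x0_3 = 146
y0_3 = 324
x1_3 = 214
y1_3 = 379
x0_4 = 77
y0_4 = 36
x1_4 = 184
x0_5 = 206
y0_5 = 188
x1_5 = 309
y1_5 = 307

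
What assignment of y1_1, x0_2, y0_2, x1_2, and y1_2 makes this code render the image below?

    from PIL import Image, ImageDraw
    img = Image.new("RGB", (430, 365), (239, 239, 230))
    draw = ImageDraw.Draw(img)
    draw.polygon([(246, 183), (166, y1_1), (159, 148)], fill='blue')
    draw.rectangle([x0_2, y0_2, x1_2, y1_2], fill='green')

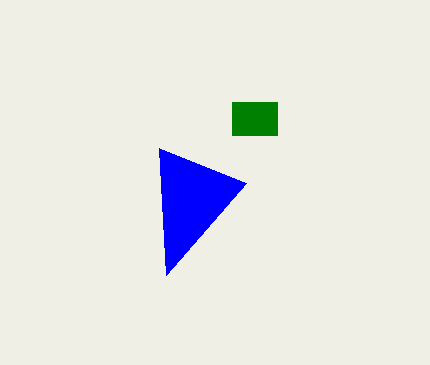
y1_1 = 275; x0_2 = 232; y0_2 = 102; x1_2 = 277; y1_2 = 135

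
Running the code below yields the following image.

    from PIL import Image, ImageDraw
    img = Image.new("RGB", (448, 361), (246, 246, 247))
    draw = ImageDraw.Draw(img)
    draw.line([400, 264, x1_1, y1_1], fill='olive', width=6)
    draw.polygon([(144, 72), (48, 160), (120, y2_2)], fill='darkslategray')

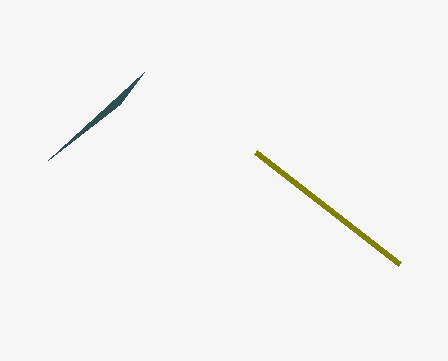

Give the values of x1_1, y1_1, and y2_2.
x1_1 = 256
y1_1 = 152
y2_2 = 104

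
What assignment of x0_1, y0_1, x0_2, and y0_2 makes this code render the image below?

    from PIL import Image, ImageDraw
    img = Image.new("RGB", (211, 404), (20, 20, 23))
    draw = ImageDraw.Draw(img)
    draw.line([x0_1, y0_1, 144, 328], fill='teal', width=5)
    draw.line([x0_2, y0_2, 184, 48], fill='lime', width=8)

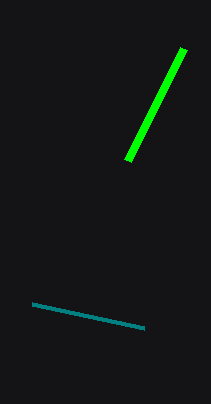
x0_1 = 32; y0_1 = 304; x0_2 = 128; y0_2 = 160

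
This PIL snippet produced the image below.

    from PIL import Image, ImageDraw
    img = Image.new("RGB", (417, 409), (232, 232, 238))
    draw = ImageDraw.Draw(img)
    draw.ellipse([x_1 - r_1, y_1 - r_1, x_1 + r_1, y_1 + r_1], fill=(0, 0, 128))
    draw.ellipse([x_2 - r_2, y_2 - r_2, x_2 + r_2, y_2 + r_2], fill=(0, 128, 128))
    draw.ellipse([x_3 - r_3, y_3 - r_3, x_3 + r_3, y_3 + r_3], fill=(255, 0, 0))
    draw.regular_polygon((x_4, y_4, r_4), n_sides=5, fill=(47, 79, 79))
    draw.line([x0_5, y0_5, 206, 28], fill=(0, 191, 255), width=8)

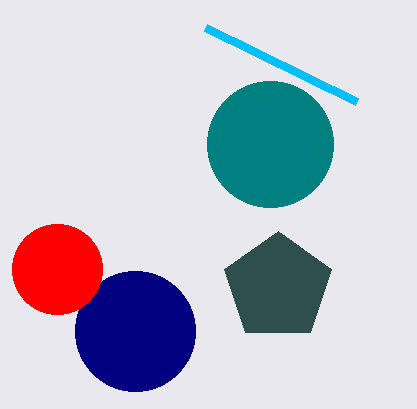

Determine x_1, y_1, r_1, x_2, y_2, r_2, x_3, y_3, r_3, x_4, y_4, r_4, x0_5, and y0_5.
x_1 = 135
y_1 = 331
r_1 = 60
x_2 = 270
y_2 = 144
r_2 = 63
x_3 = 57
y_3 = 269
r_3 = 45
x_4 = 278
y_4 = 287
r_4 = 56
x0_5 = 357
y0_5 = 102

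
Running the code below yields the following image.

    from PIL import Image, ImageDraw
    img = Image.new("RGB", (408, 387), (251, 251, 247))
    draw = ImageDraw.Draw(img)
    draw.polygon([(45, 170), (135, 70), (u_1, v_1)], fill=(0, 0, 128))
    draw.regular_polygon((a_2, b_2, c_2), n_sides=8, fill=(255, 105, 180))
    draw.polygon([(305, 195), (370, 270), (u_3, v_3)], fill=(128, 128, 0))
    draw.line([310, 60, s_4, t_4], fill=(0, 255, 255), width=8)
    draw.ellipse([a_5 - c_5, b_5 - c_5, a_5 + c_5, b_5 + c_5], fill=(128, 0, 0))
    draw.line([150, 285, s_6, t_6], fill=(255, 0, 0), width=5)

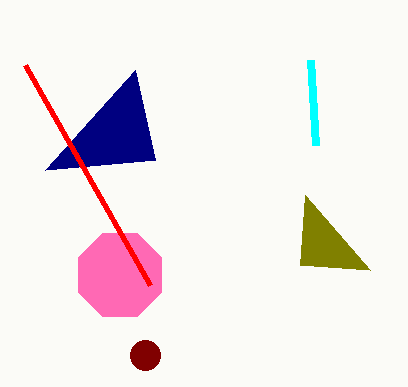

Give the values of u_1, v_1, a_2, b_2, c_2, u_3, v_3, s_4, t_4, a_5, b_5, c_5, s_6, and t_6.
u_1 = 155, v_1 = 160, a_2 = 120, b_2 = 275, c_2 = 45, u_3 = 300, v_3 = 265, s_4 = 315, t_4 = 145, a_5 = 145, b_5 = 355, c_5 = 15, s_6 = 25, t_6 = 65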